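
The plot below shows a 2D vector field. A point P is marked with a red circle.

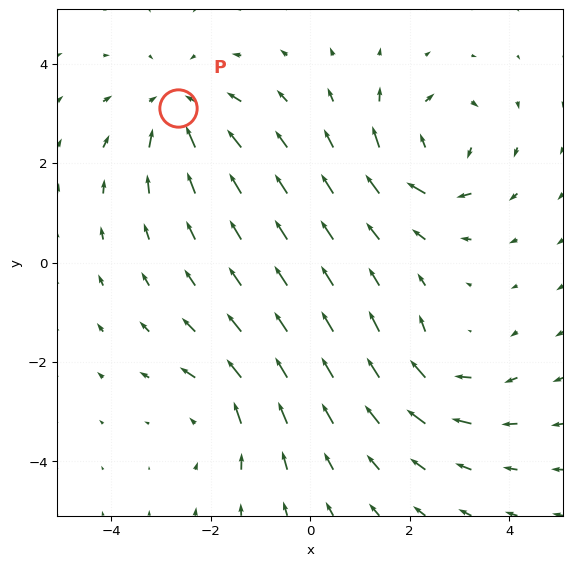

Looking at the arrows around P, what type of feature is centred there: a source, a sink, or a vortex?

At P (-2.7, 3.1) the arrows converge inward. Divergence about -4, curl ≈0 — negative divergence with near-zero curl is a sink.

sink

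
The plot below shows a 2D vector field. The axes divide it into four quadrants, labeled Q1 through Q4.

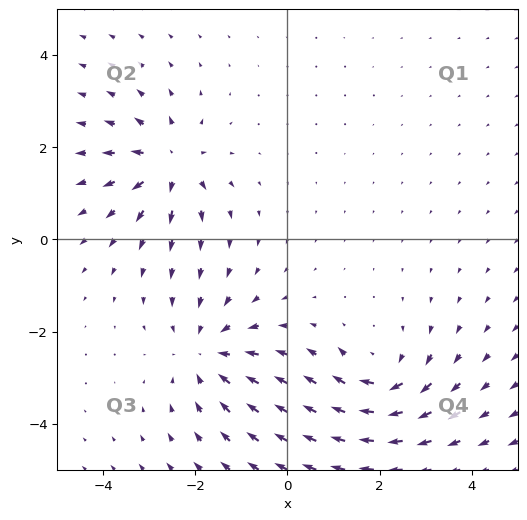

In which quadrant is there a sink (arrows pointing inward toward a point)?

The sink sits at approximately (-1.7, -2.5), which lies in quadrant Q3. The divergence there is about -4, negative as expected for a sink.

Q3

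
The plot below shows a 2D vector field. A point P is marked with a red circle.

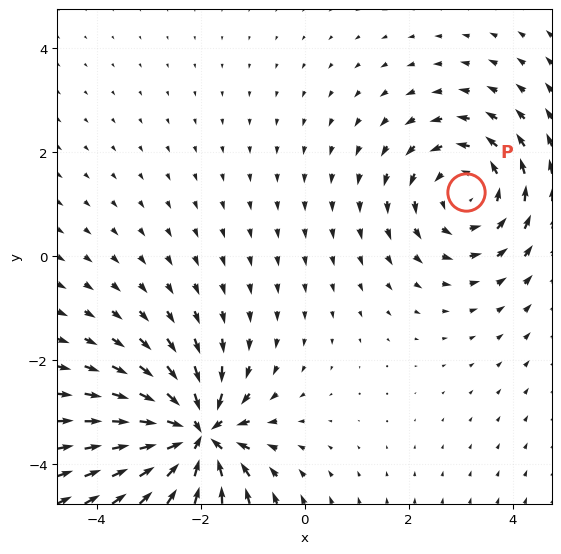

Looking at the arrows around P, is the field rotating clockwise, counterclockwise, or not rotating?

Near P at (3.1, 1.2) the arrows circulate counterclockwise. The curl (z-component) there is about +3; positive curl means counterclockwise rotation.

counterclockwise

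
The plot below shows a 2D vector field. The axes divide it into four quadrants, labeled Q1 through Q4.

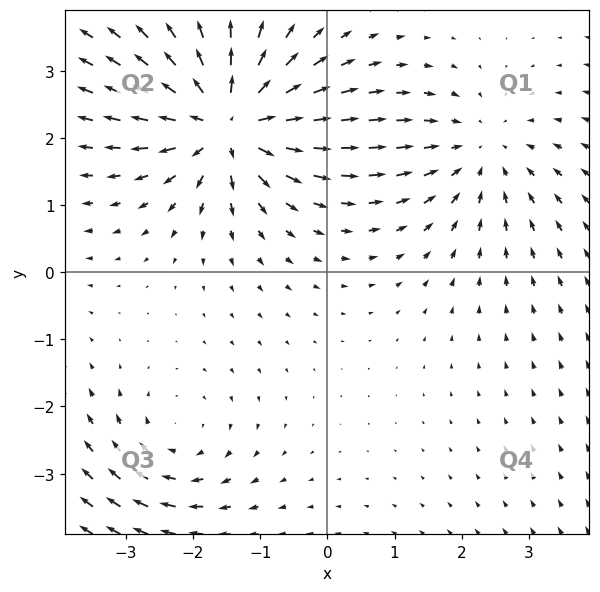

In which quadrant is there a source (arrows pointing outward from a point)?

Q2

The source sits at approximately (-1.5, 2.2), which lies in quadrant Q2. The divergence there is about +6, positive as expected for a source.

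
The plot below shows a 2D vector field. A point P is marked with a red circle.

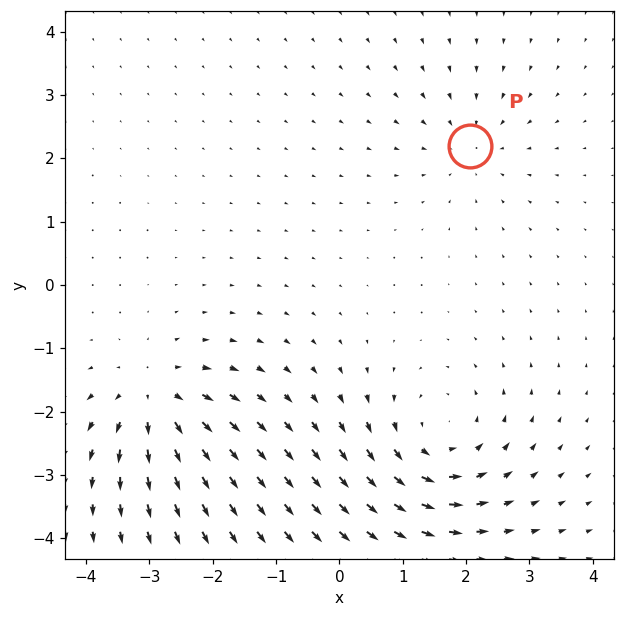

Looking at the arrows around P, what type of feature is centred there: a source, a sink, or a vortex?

At P (2.1, 2.2) the arrows converge inward. Divergence about -3, curl ≈0 — negative divergence with near-zero curl is a sink.

sink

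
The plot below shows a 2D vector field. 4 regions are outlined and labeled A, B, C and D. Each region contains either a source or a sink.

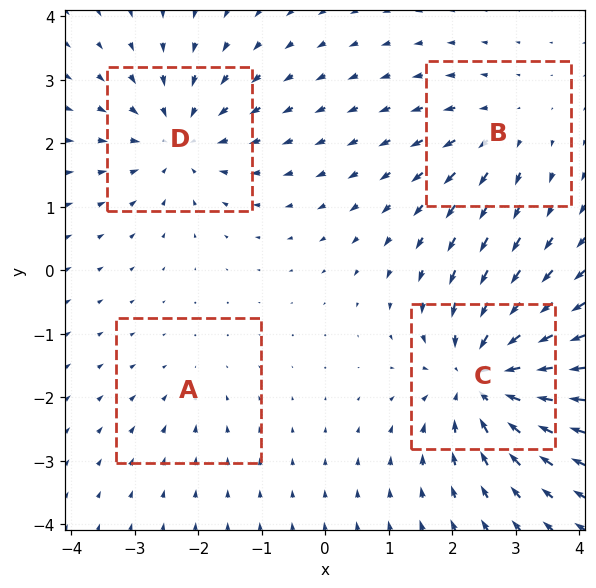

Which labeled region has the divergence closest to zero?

A

Divergence at each region's feature centre — A: about -2, B: about +3, C: about -7, D: about -5. Region A is closest to zero.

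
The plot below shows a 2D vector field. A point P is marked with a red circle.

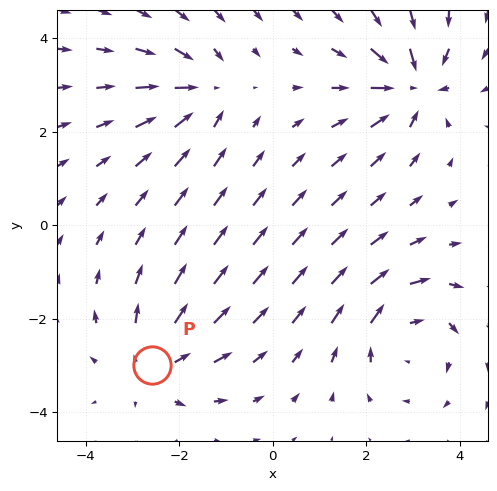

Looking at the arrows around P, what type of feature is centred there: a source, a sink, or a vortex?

At P (-2.6, -3.0) the arrows spread outward. Divergence about +3, curl ≈0 — positive divergence with near-zero curl is a source.

source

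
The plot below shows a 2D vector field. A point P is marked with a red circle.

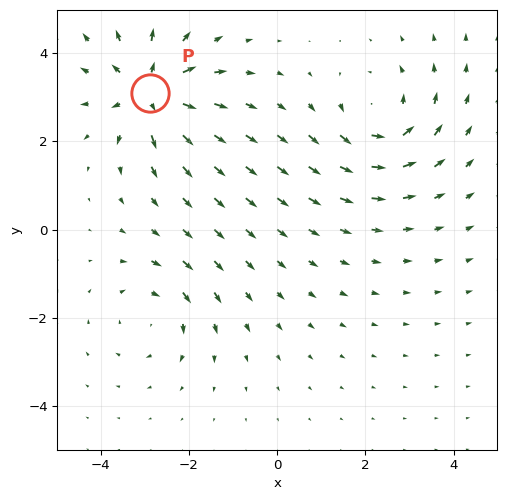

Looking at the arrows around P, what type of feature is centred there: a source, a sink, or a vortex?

At P (-2.9, 3.1) the arrows spread outward. Divergence about +5, curl ≈0 — positive divergence with near-zero curl is a source.

source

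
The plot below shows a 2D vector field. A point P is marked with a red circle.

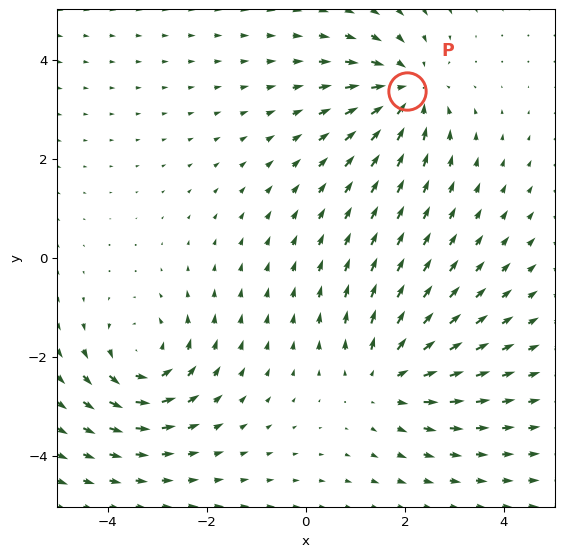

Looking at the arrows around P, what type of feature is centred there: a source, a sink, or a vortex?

sink

At P (2.0, 3.4) the arrows converge inward. Divergence about -4, curl ≈0 — negative divergence with near-zero curl is a sink.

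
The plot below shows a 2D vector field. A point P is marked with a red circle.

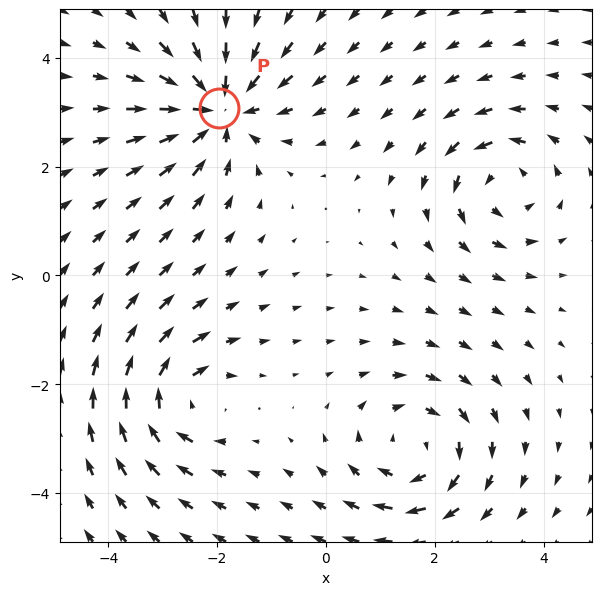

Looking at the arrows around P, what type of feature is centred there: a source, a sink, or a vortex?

At P (-2.0, 3.1) the arrows converge inward. Divergence about -5, curl ≈0 — negative divergence with near-zero curl is a sink.

sink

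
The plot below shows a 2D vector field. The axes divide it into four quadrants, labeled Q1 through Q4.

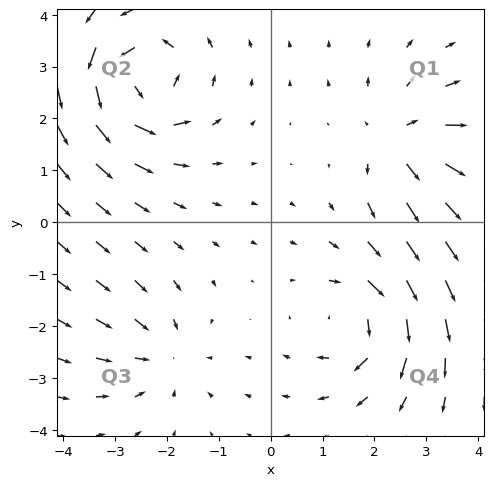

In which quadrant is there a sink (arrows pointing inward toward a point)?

The sink sits at approximately (-2.1, -2.6), which lies in quadrant Q3. The divergence there is about -3, negative as expected for a sink.

Q3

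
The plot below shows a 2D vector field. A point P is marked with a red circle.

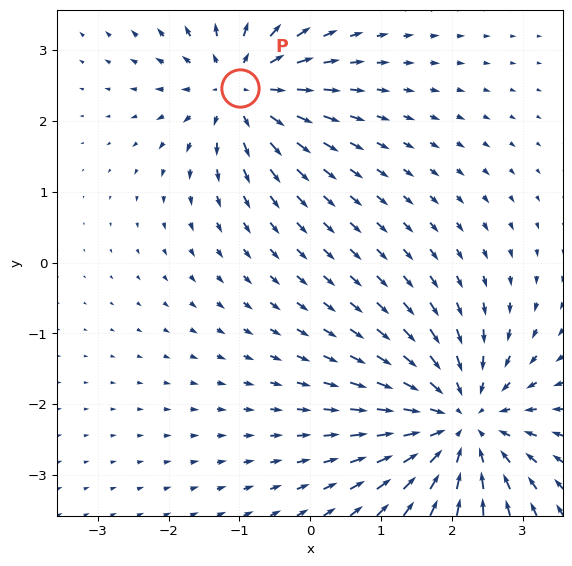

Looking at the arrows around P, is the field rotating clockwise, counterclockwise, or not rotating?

Near P at (-1.0, 2.5) the arrows show no circulation. The curl there is ≈0.

not rotating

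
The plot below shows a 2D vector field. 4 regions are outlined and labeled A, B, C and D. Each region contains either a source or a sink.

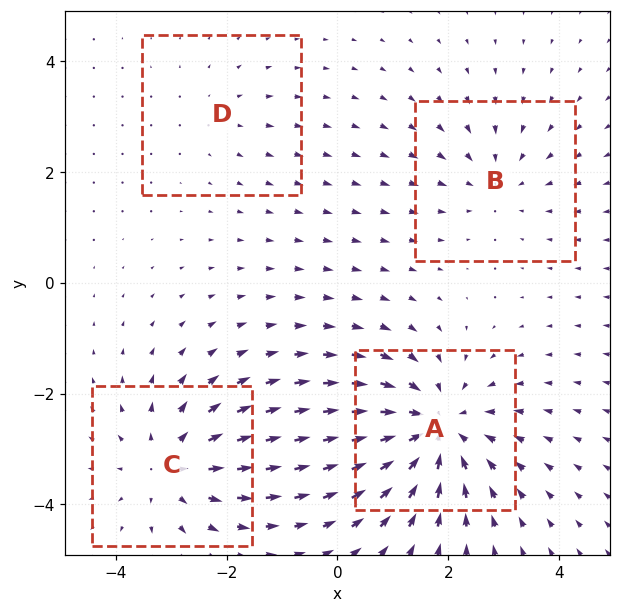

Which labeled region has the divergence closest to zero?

Divergence at each region's feature centre — A: about -6, B: about -3, C: about +4, D: about +2. Region D is closest to zero.

D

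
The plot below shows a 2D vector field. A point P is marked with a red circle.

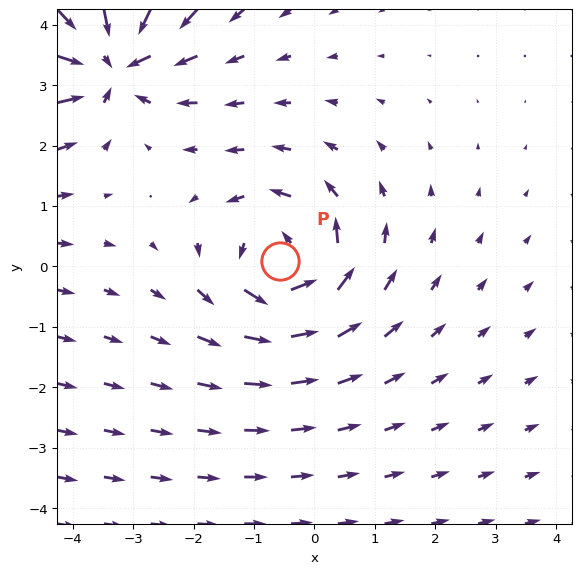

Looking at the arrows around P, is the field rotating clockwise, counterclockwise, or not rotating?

counterclockwise

Near P at (-0.6, 0.1) the arrows circulate counterclockwise. The curl (z-component) there is about +4; positive curl means counterclockwise rotation.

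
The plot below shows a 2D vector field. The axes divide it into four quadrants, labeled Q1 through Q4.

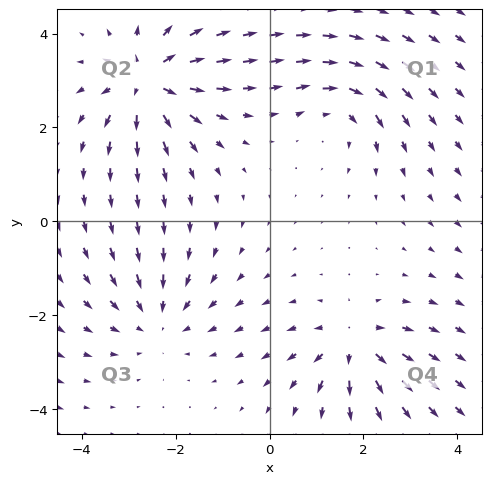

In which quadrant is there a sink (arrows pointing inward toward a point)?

Q3

The sink sits at approximately (-2.4, -2.1), which lies in quadrant Q3. The divergence there is about -3, negative as expected for a sink.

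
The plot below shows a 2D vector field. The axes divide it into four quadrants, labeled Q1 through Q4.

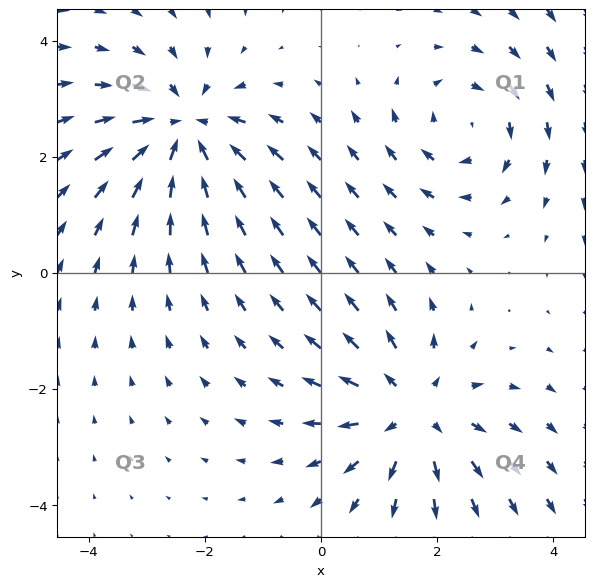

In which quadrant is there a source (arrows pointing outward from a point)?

The source sits at approximately (1.6, -2.4), which lies in quadrant Q4. The divergence there is about +4, positive as expected for a source.

Q4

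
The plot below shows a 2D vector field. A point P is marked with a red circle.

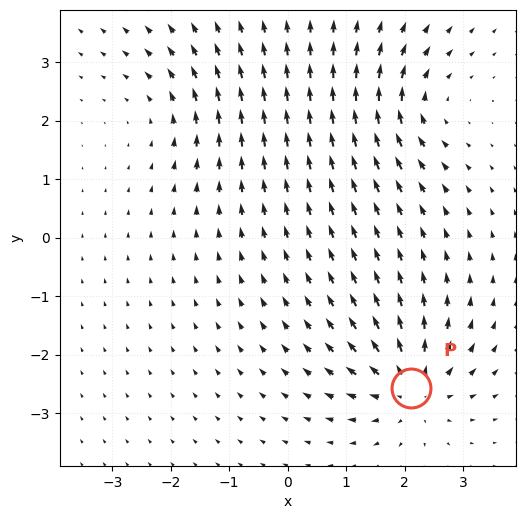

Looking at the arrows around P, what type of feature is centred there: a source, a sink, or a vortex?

At P (2.1, -2.6) the arrows spread outward. Divergence about +5, curl ≈0 — positive divergence with near-zero curl is a source.

source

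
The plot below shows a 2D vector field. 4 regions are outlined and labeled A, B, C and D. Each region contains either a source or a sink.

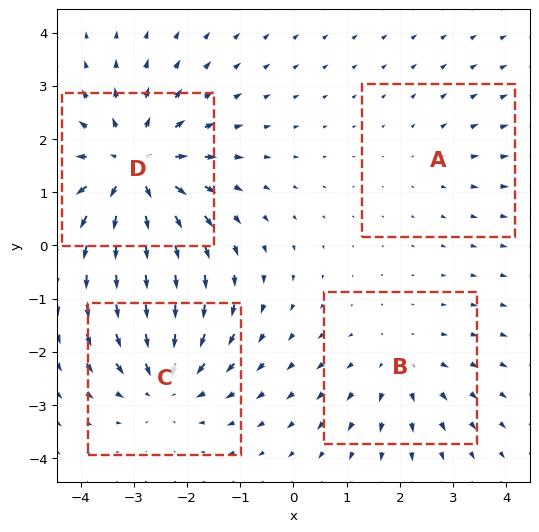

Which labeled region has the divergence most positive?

D

Divergence at each region's feature centre — A: about +2, B: about +3, C: about -5, D: about +7. Region D is most positive.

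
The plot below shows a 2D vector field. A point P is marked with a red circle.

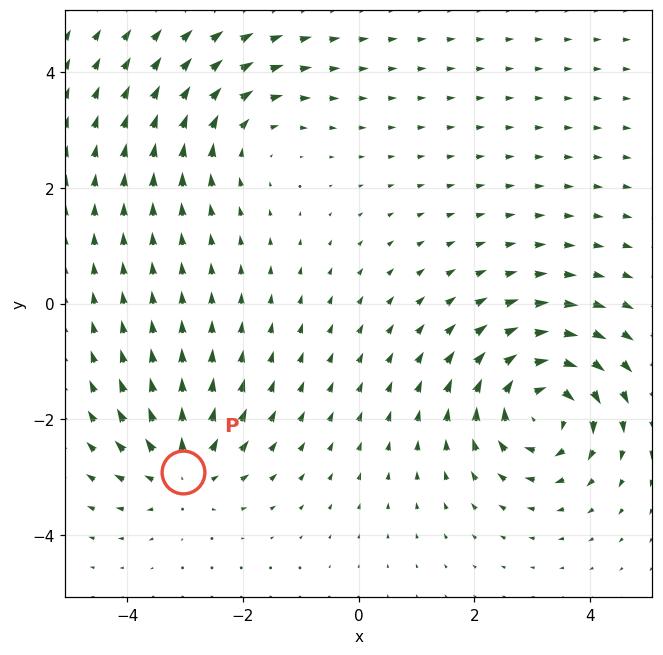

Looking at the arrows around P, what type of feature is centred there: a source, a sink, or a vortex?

source

At P (-3.0, -2.9) the arrows spread outward. Divergence about +3, curl ≈0 — positive divergence with near-zero curl is a source.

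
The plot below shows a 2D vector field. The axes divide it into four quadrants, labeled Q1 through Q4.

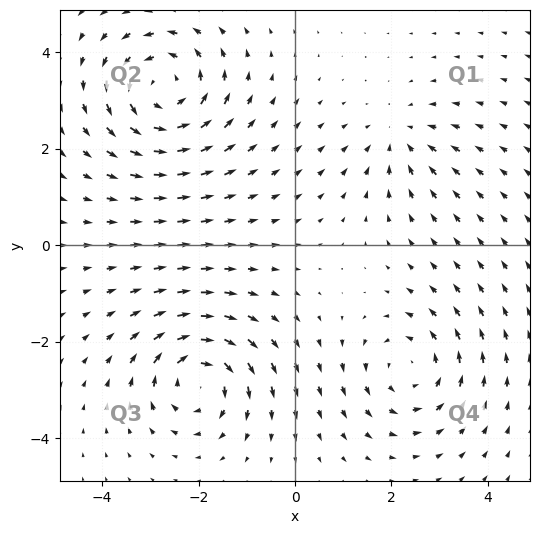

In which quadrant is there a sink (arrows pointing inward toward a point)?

Q1

The sink sits at approximately (2.2, 2.2), which lies in quadrant Q1. The divergence there is about -3, negative as expected for a sink.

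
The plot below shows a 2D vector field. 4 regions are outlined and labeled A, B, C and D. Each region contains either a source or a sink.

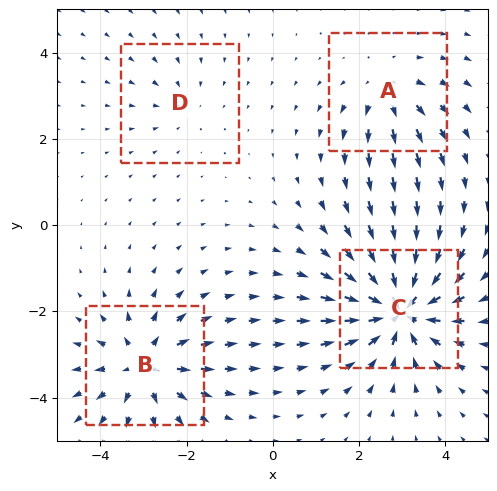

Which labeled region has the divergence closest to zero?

D

Divergence at each region's feature centre — A: about +4, B: about +6, C: about -8, D: about -2. Region D is closest to zero.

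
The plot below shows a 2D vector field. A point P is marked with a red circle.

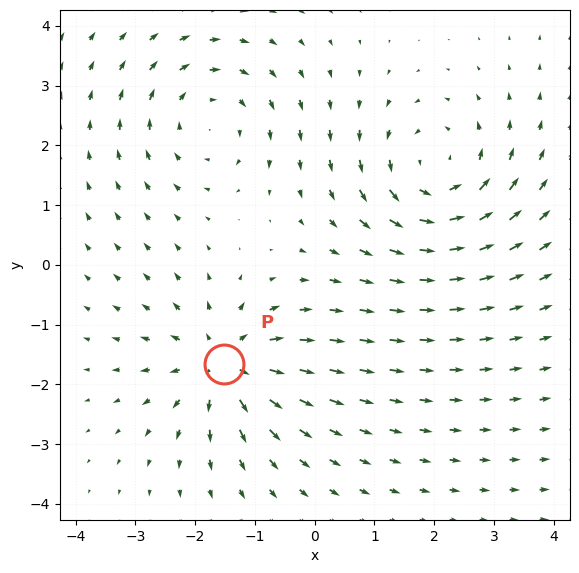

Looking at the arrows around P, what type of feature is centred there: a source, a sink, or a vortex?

At P (-1.5, -1.7) the arrows spread outward. Divergence about +4, curl ≈0 — positive divergence with near-zero curl is a source.

source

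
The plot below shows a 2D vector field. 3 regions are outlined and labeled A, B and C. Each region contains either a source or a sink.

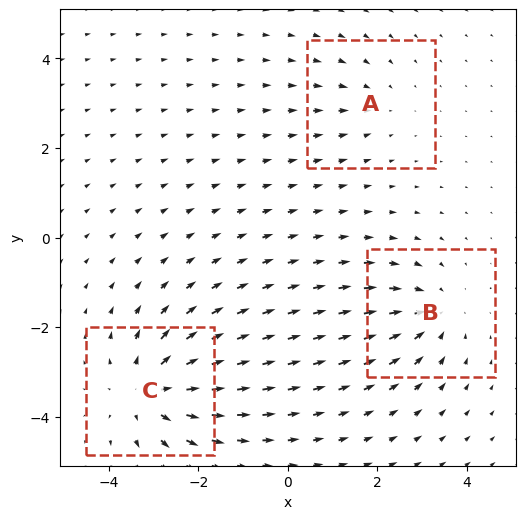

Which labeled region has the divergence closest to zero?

A

Divergence at each region's feature centre — A: about -2, B: about -3, C: about +5. Region A is closest to zero.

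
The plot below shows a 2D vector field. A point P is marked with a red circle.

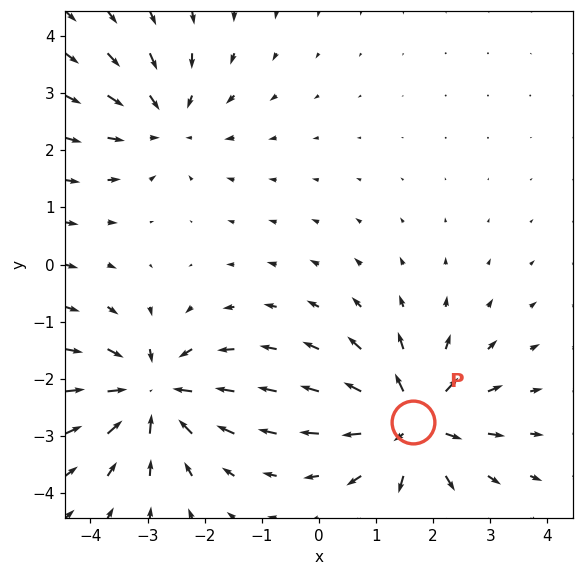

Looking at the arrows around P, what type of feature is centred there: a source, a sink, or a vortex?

At P (1.7, -2.8) the arrows spread outward. Divergence about +7, curl ≈0 — positive divergence with near-zero curl is a source.

source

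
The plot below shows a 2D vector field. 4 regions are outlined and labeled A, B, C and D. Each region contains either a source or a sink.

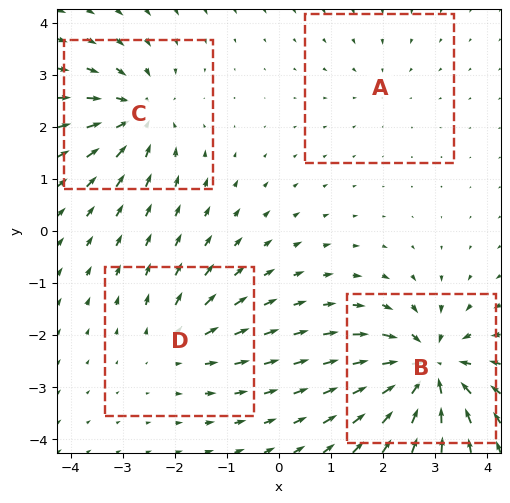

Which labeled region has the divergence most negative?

Divergence at each region's feature centre — A: about -2, B: about -8, C: about -6, D: about +4. Region B is most negative.

B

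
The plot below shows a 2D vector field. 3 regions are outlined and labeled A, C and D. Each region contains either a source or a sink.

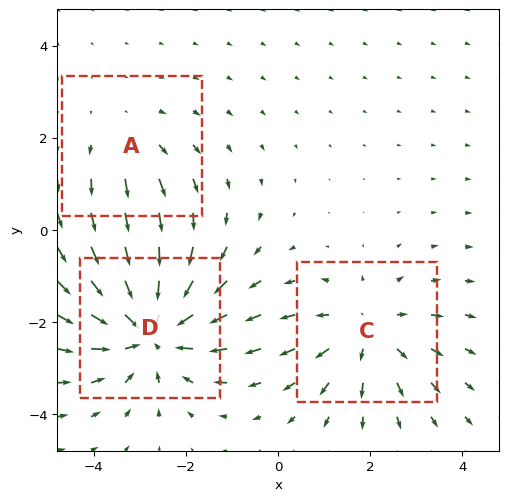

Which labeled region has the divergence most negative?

Divergence at each region's feature centre — A: about +2, C: about +3, D: about -4. Region D is most negative.

D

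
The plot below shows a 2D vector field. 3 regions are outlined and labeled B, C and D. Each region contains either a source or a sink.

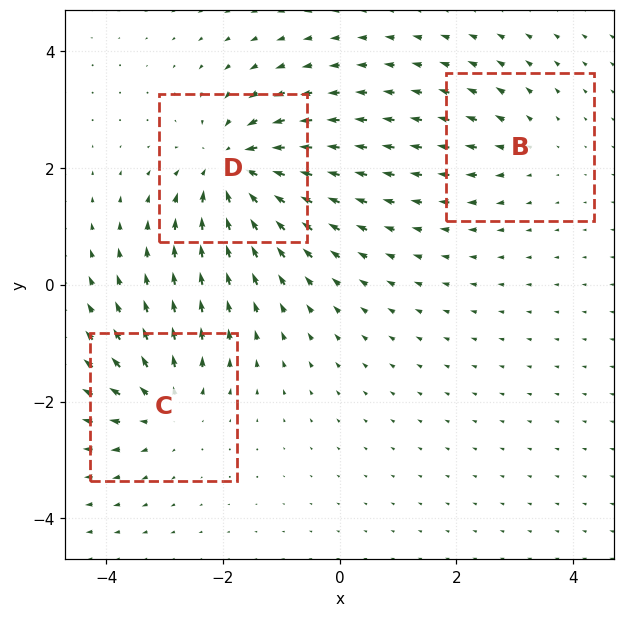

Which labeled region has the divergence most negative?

D

Divergence at each region's feature centre — B: about +2, C: about +4, D: about -5. Region D is most negative.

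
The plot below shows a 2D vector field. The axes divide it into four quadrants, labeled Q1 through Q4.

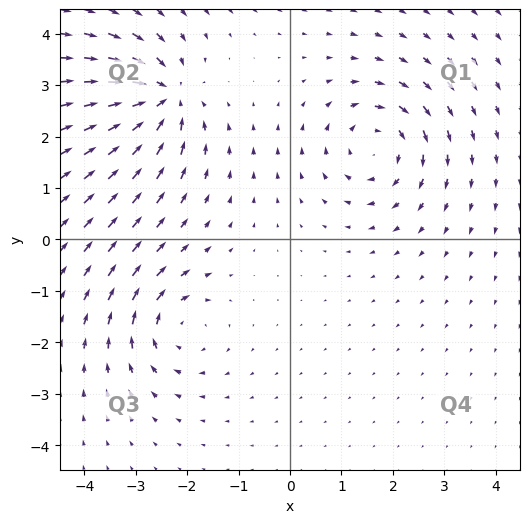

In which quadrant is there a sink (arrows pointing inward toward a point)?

The sink sits at approximately (-2.5, 2.8), which lies in quadrant Q2. The divergence there is about -6, negative as expected for a sink.

Q2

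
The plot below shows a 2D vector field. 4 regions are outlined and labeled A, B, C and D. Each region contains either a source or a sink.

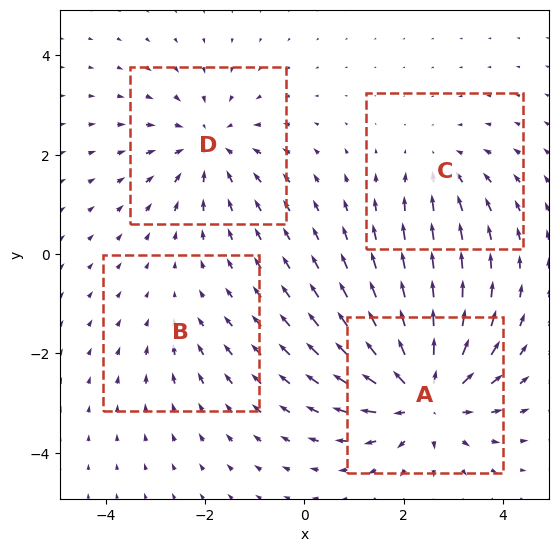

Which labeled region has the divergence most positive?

Divergence at each region's feature centre — A: about +7, B: about -2, C: about -3, D: about -4. Region A is most positive.

A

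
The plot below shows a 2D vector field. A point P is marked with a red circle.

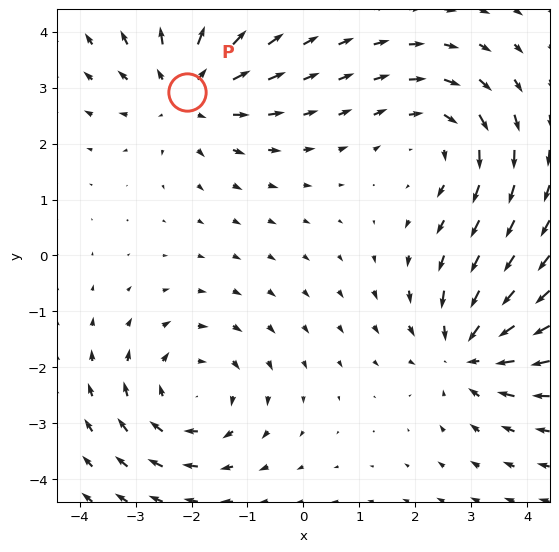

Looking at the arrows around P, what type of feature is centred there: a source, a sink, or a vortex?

At P (-2.1, 2.9) the arrows spread outward. Divergence about +5, curl ≈0 — positive divergence with near-zero curl is a source.

source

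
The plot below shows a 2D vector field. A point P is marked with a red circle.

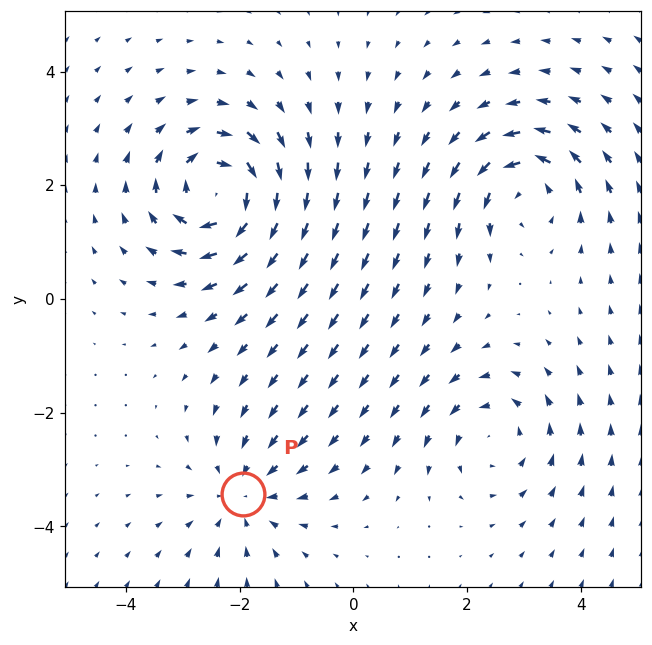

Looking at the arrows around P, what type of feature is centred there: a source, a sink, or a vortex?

At P (-1.9, -3.4) the arrows converge inward. Divergence about -3, curl ≈0 — negative divergence with near-zero curl is a sink.

sink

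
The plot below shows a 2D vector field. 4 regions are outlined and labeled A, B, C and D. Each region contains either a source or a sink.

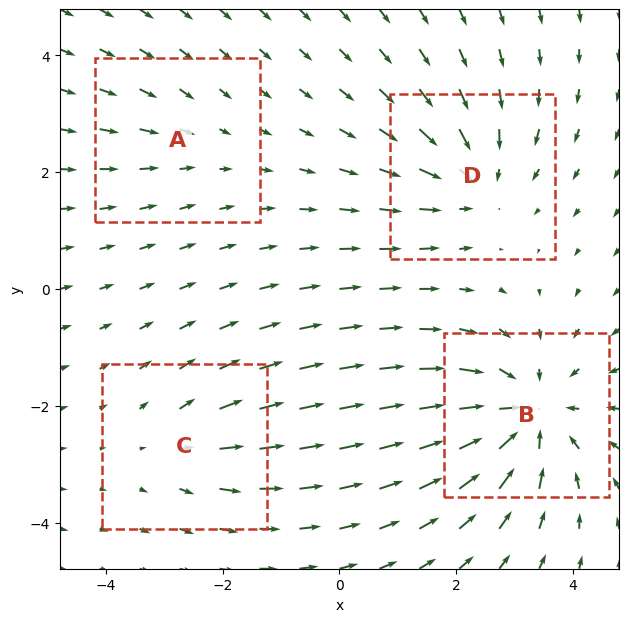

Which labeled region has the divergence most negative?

Divergence at each region's feature centre — A: about -2, B: about -6, C: about +3, D: about -4. Region B is most negative.

B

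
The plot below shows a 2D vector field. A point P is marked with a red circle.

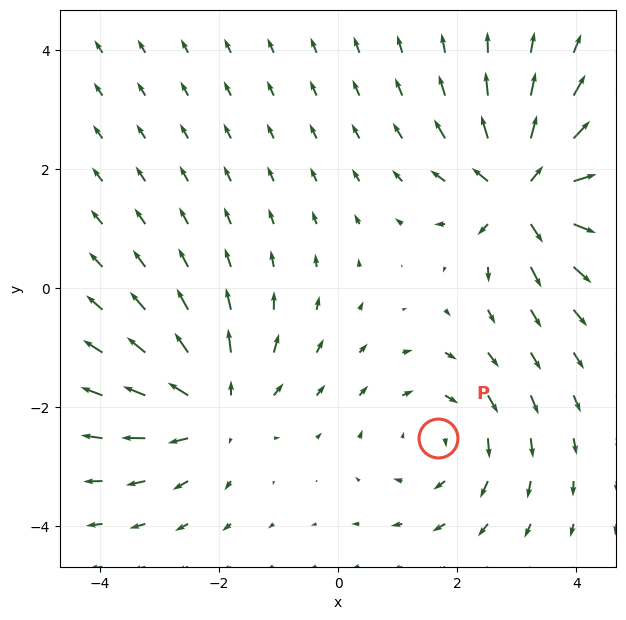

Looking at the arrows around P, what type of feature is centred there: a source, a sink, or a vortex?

At P (1.7, -2.5) the arrows circulate clockwise. Divergence ≈0, curl about -3 — near-zero divergence with nonzero curl is a vortex.

vortex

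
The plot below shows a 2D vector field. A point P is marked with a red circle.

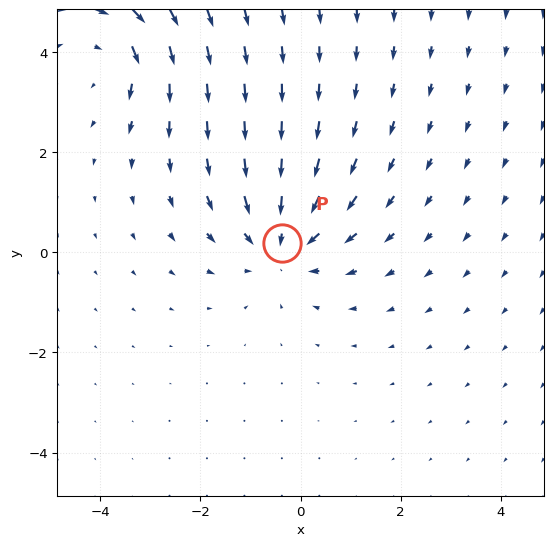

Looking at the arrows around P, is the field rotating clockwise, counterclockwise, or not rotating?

Near P at (-0.4, 0.2) the arrows show no circulation. The curl there is ≈0.

not rotating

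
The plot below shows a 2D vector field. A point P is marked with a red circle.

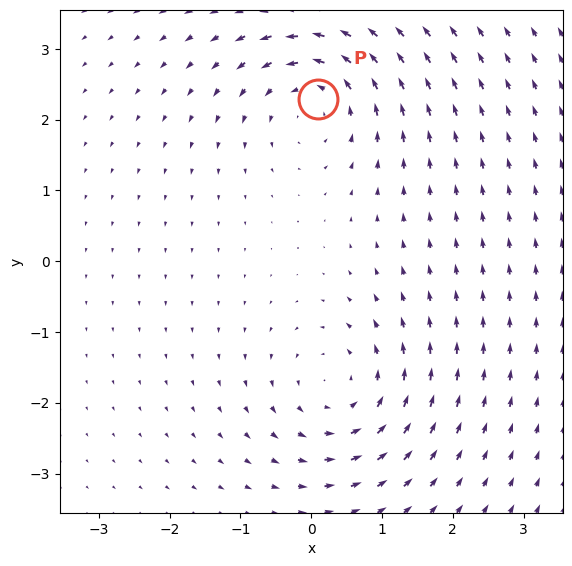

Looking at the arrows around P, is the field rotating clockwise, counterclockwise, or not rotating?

Near P at (0.1, 2.3) the arrows circulate counterclockwise. The curl (z-component) there is about +5; positive curl means counterclockwise rotation.

counterclockwise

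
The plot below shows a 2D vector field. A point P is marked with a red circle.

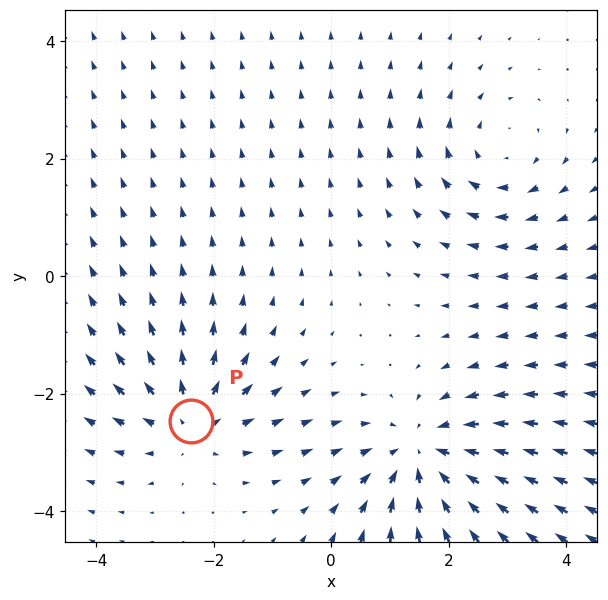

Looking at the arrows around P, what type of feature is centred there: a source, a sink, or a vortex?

source

At P (-2.4, -2.5) the arrows spread outward. Divergence about +4, curl ≈0 — positive divergence with near-zero curl is a source.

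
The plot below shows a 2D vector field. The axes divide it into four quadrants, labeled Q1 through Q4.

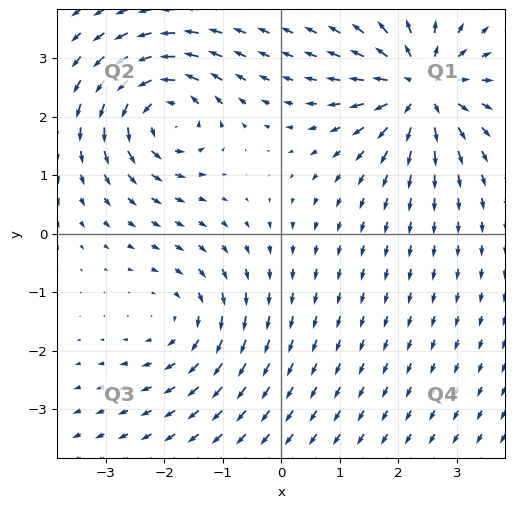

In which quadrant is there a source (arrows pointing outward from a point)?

The source sits at approximately (2.4, 2.5), which lies in quadrant Q1. The divergence there is about +6, positive as expected for a source.

Q1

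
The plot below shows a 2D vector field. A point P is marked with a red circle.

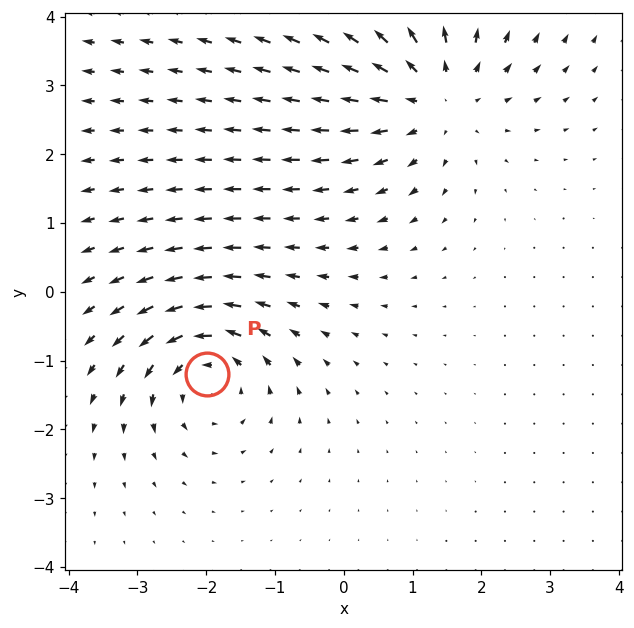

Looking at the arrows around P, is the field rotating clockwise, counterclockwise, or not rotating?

Near P at (-2.0, -1.2) the arrows circulate counterclockwise. The curl (z-component) there is about +4; positive curl means counterclockwise rotation.

counterclockwise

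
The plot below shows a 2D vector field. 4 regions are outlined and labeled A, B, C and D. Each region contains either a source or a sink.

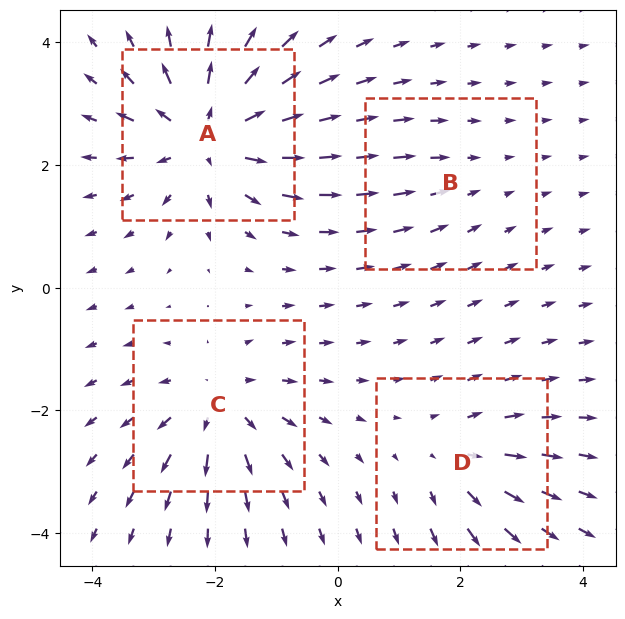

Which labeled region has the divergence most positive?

A

Divergence at each region's feature centre — A: about +7, B: about -2, C: about +5, D: about +4. Region A is most positive.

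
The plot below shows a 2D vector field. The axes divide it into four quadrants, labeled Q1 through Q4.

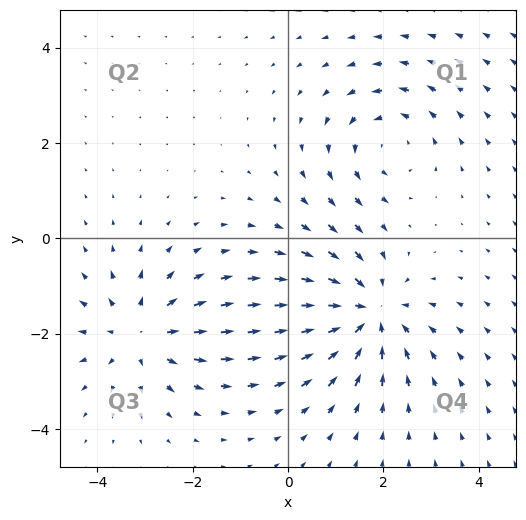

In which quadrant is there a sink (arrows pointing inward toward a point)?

The sink sits at approximately (1.7, -1.6), which lies in quadrant Q4. The divergence there is about -5, negative as expected for a sink.

Q4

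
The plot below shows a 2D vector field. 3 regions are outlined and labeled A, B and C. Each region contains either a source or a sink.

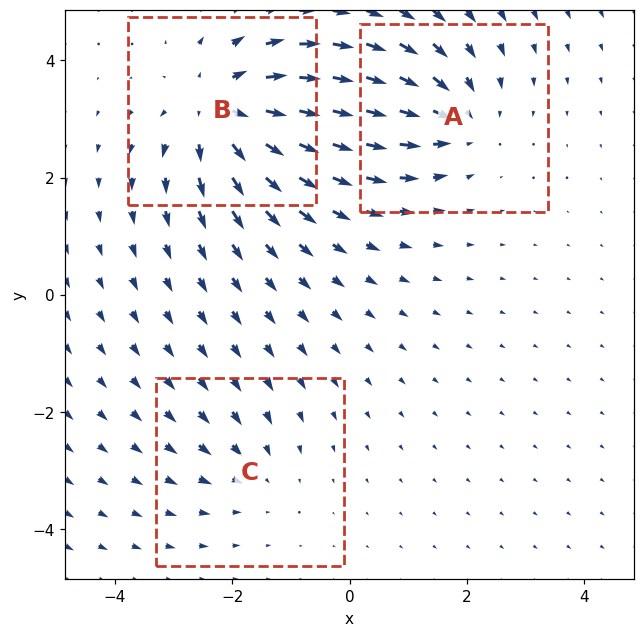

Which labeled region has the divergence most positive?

Divergence at each region's feature centre — A: about -3, B: about +5, C: about -2. Region B is most positive.

B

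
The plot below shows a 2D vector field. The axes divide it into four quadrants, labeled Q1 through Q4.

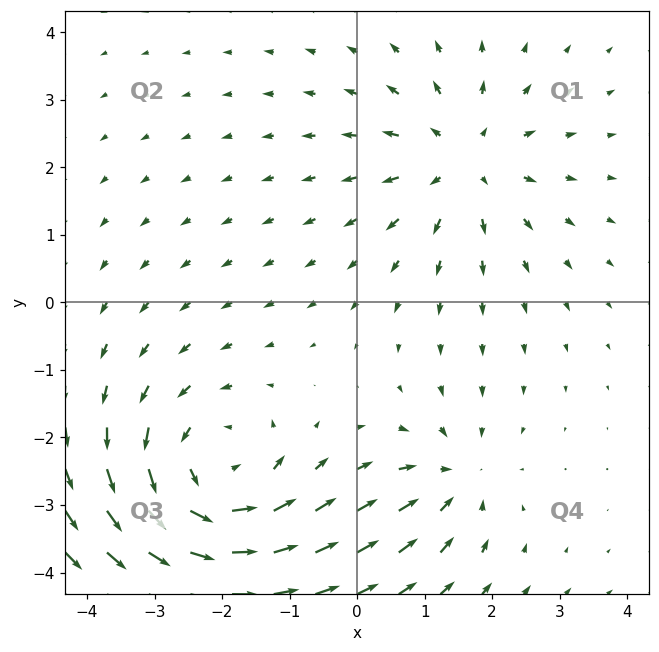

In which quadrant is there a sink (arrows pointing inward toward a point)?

Q4

The sink sits at approximately (1.4, -2.6), which lies in quadrant Q4. The divergence there is about -3, negative as expected for a sink.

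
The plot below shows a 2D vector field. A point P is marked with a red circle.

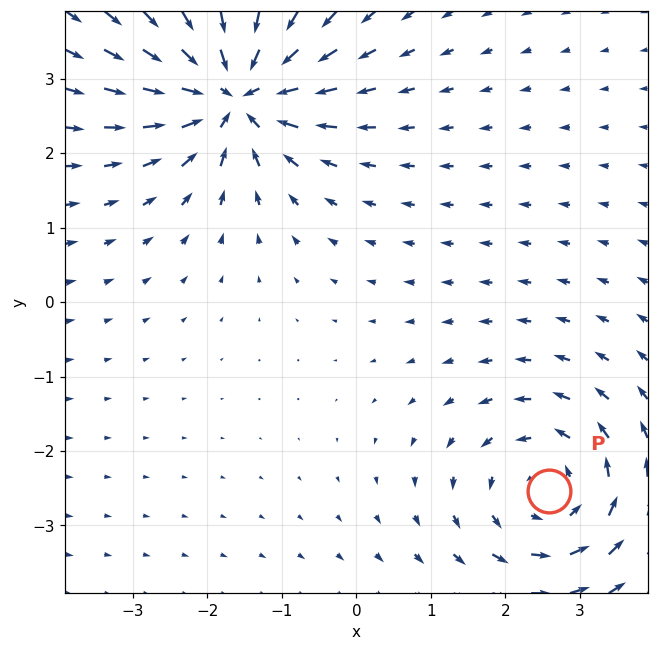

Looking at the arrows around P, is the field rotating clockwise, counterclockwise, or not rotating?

Near P at (2.6, -2.5) the arrows circulate counterclockwise. The curl (z-component) there is about +4; positive curl means counterclockwise rotation.

counterclockwise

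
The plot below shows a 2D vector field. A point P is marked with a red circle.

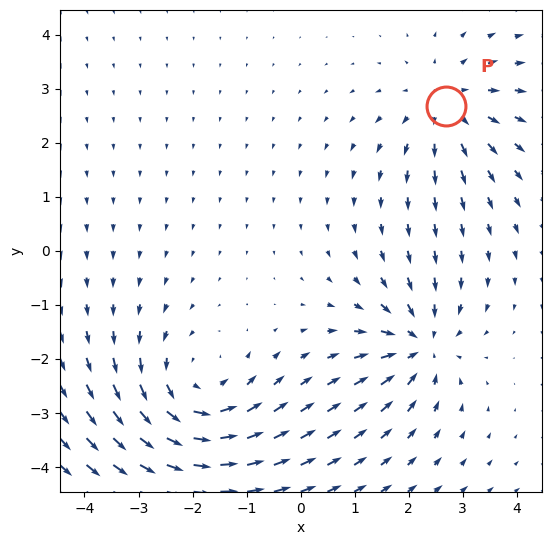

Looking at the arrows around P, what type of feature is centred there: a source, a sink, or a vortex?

At P (2.7, 2.7) the arrows spread outward. Divergence about +3, curl ≈0 — positive divergence with near-zero curl is a source.

source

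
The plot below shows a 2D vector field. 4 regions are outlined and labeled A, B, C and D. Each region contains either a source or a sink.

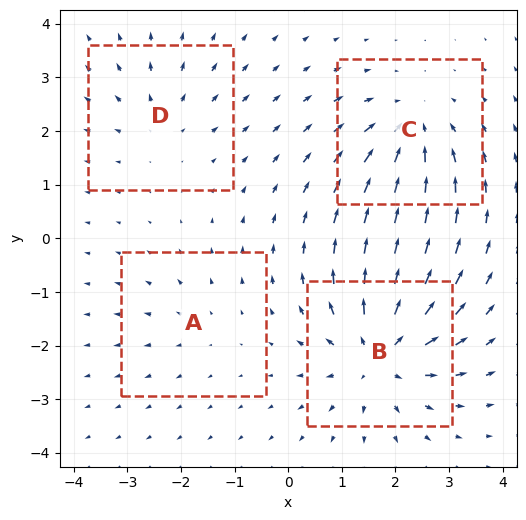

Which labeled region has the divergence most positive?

B

Divergence at each region's feature centre — A: about +2, B: about +7, C: about -5, D: about +3. Region B is most positive.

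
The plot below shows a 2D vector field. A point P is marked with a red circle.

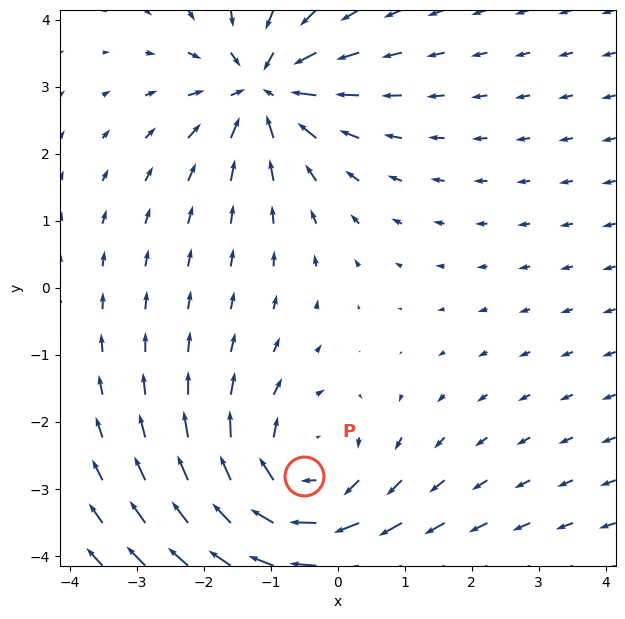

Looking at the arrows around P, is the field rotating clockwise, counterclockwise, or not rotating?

Near P at (-0.5, -2.8) the arrows circulate clockwise. The curl (z-component) there is about -4; negative curl means clockwise rotation.

clockwise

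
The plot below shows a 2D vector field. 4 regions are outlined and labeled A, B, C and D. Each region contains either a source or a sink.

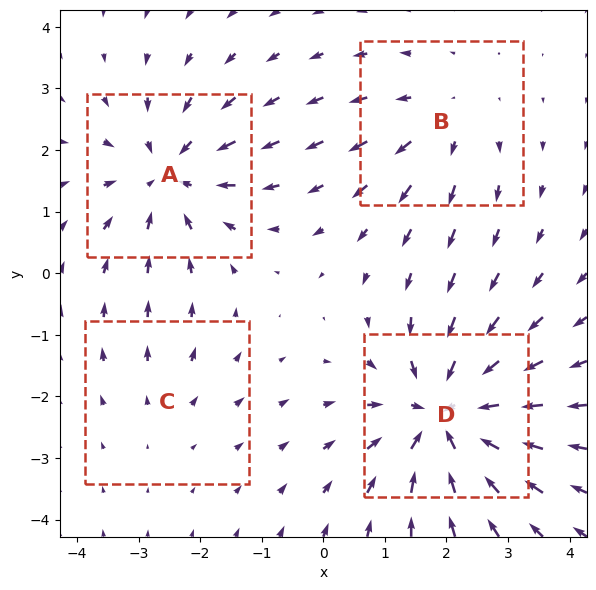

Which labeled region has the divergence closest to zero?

Divergence at each region's feature centre — A: about -5, B: about +3, C: about +2, D: about -7. Region C is closest to zero.

C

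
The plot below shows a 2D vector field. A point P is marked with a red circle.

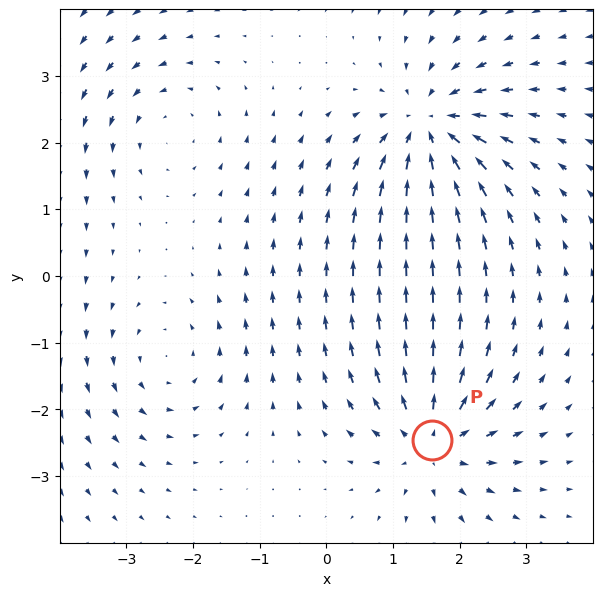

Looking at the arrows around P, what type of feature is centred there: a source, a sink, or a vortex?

source

At P (1.6, -2.5) the arrows spread outward. Divergence about +6, curl ≈0 — positive divergence with near-zero curl is a source.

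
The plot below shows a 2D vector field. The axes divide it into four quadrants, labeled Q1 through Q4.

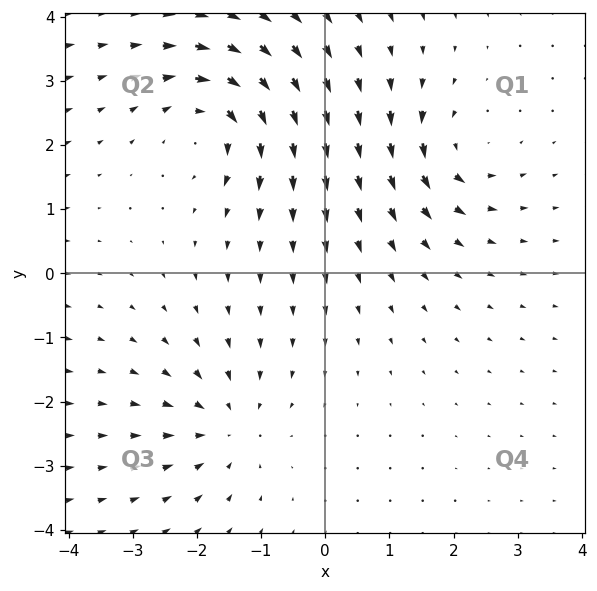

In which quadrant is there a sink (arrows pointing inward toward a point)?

The sink sits at approximately (-1.6, -2.4), which lies in quadrant Q3. The divergence there is about -4, negative as expected for a sink.

Q3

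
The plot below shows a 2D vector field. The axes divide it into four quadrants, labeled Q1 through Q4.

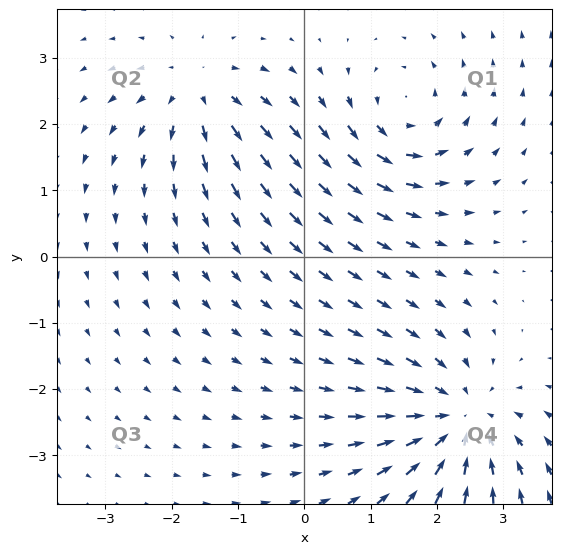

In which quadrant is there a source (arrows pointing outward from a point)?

Q2

The source sits at approximately (-1.6, 2.5), which lies in quadrant Q2. The divergence there is about +3, positive as expected for a source.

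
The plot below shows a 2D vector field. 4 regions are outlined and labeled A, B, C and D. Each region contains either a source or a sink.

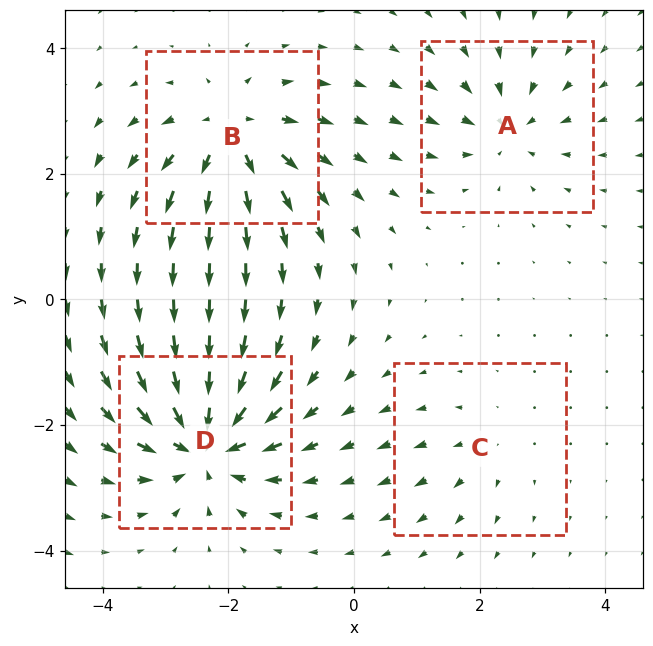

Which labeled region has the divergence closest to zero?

C

Divergence at each region's feature centre — A: about -4, B: about +6, C: about +2, D: about -8. Region C is closest to zero.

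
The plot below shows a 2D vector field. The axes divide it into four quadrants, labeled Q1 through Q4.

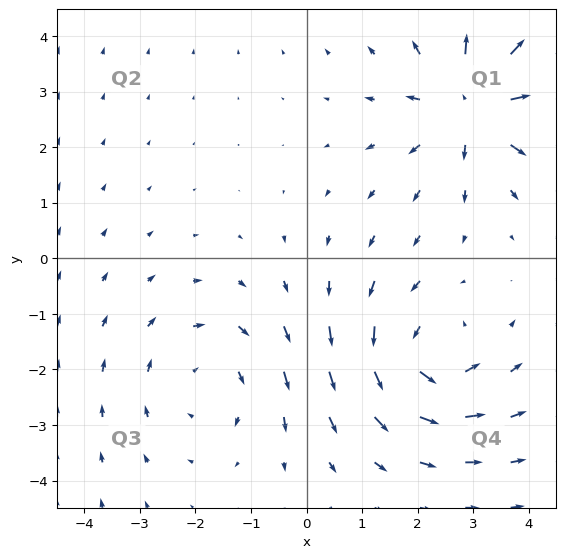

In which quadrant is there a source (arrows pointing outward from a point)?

Q1

The source sits at approximately (3.0, 2.8), which lies in quadrant Q1. The divergence there is about +5, positive as expected for a source.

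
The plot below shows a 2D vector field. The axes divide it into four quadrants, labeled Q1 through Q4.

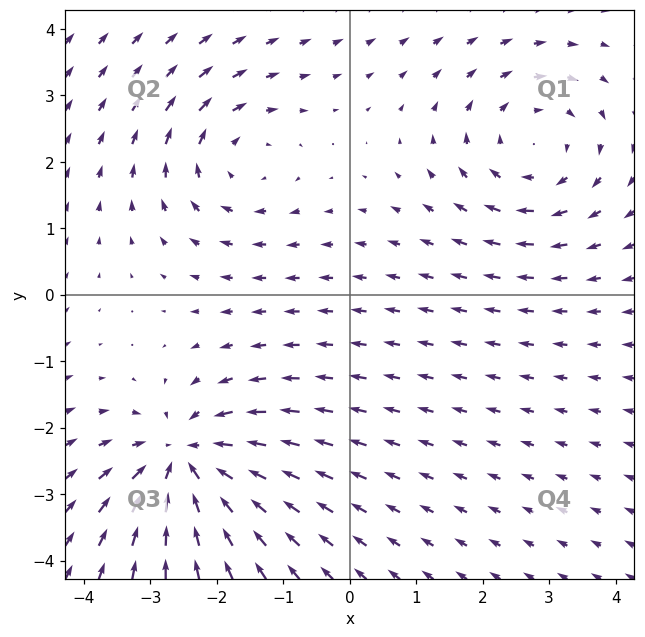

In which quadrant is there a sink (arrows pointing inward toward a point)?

The sink sits at approximately (-2.5, -2.5), which lies in quadrant Q3. The divergence there is about -5, negative as expected for a sink.

Q3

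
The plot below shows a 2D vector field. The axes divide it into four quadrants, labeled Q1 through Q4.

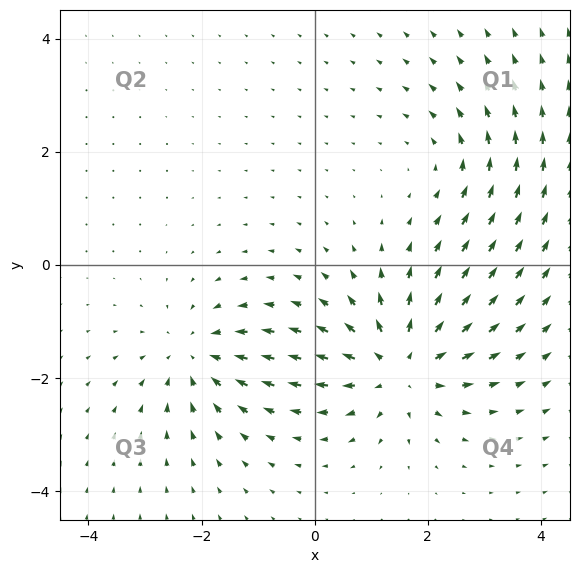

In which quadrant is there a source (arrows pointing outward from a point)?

Q4

The source sits at approximately (1.5, -1.8), which lies in quadrant Q4. The divergence there is about +5, positive as expected for a source.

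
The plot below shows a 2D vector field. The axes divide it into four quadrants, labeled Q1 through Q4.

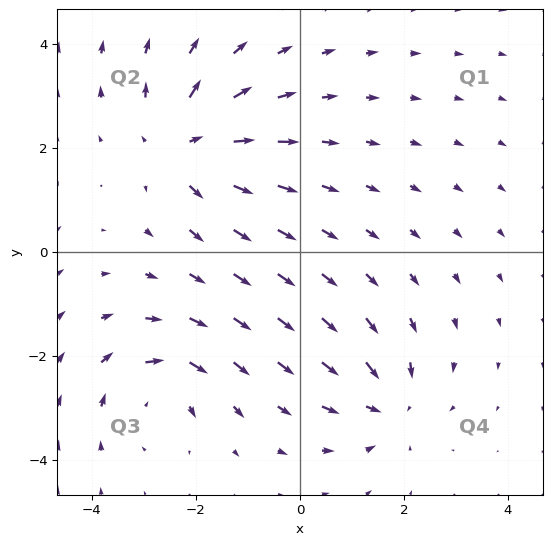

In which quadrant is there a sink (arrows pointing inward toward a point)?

Q4

The sink sits at approximately (1.7, -2.9), which lies in quadrant Q4. The divergence there is about -4, negative as expected for a sink.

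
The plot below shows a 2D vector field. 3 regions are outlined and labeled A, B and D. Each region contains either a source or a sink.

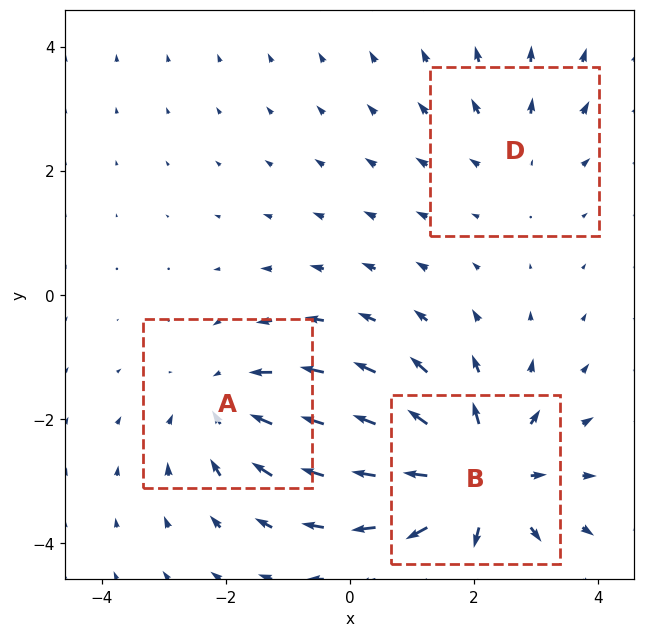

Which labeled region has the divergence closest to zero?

D

Divergence at each region's feature centre — A: about -3, B: about +4, D: about +2. Region D is closest to zero.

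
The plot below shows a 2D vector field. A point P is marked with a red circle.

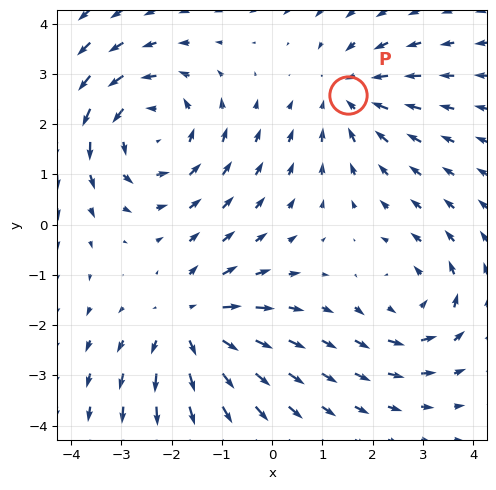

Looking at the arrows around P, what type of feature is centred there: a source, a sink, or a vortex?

sink

At P (1.5, 2.6) the arrows converge inward. Divergence about -2, curl ≈0 — negative divergence with near-zero curl is a sink.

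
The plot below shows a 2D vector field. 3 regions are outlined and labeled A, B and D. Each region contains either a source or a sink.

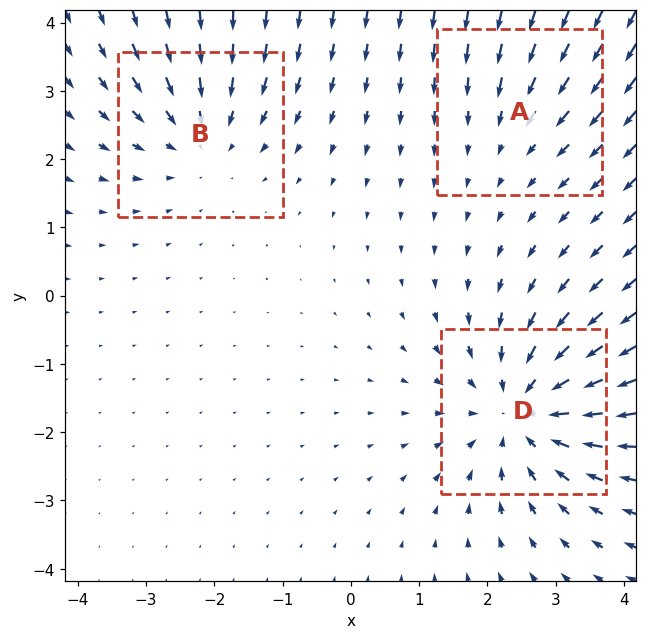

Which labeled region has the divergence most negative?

Divergence at each region's feature centre — A: about -2, B: about -3, D: about -5. Region D is most negative.

D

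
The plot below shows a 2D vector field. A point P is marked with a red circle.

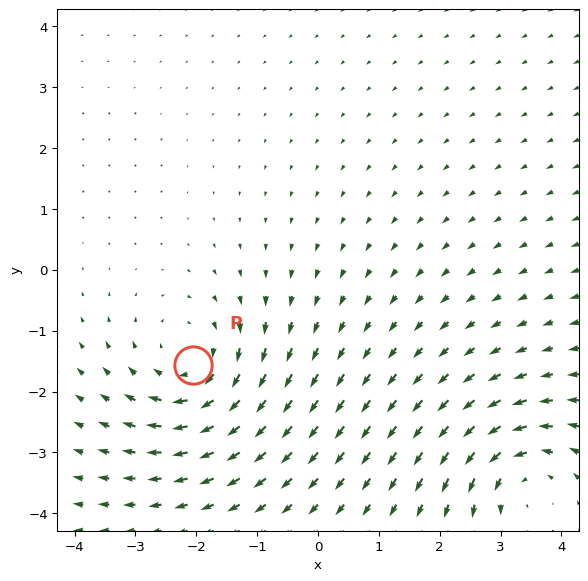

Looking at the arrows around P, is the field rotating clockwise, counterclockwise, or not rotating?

clockwise

Near P at (-2.1, -1.6) the arrows circulate clockwise. The curl (z-component) there is about -4; negative curl means clockwise rotation.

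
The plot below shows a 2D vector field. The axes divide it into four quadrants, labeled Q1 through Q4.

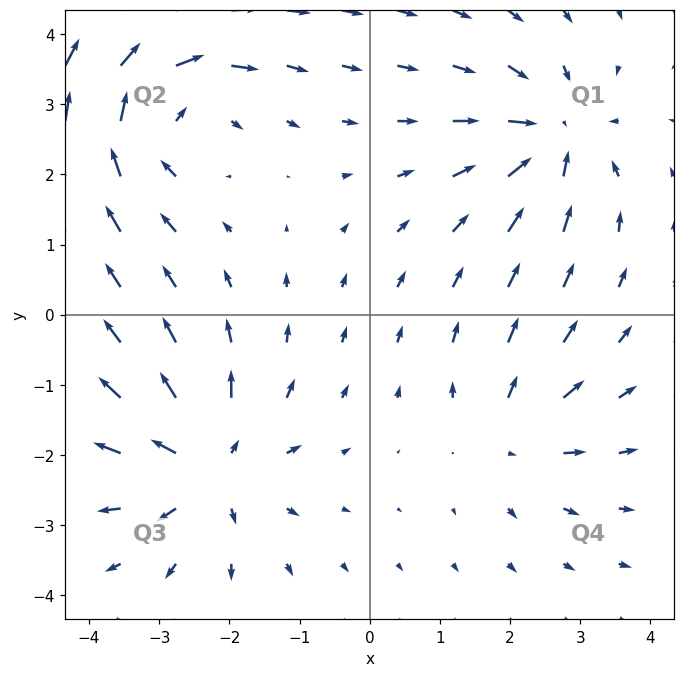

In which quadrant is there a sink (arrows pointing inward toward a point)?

Q1

The sink sits at approximately (2.6, 2.5), which lies in quadrant Q1. The divergence there is about -5, negative as expected for a sink.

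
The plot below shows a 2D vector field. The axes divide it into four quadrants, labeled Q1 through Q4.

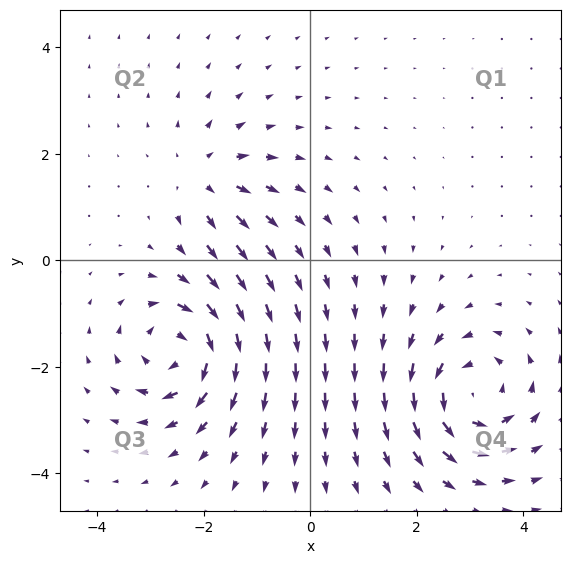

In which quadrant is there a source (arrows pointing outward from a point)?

Q2

The source sits at approximately (-2.0, 1.6), which lies in quadrant Q2. The divergence there is about +4, positive as expected for a source.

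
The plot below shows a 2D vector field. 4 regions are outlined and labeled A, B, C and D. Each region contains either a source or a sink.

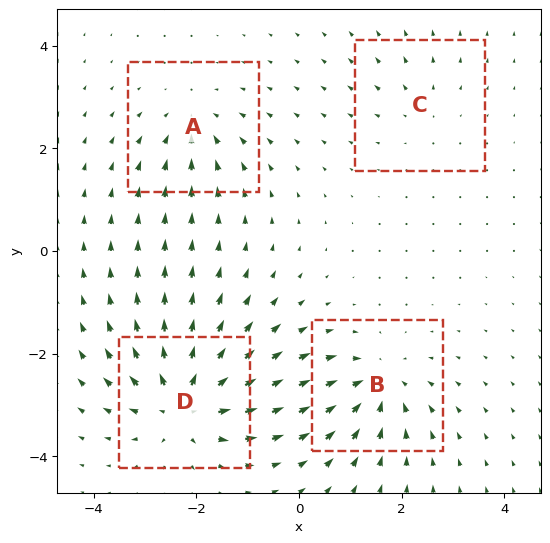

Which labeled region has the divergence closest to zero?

Divergence at each region's feature centre — A: about -4, B: about -5, C: about +2, D: about +7. Region C is closest to zero.

C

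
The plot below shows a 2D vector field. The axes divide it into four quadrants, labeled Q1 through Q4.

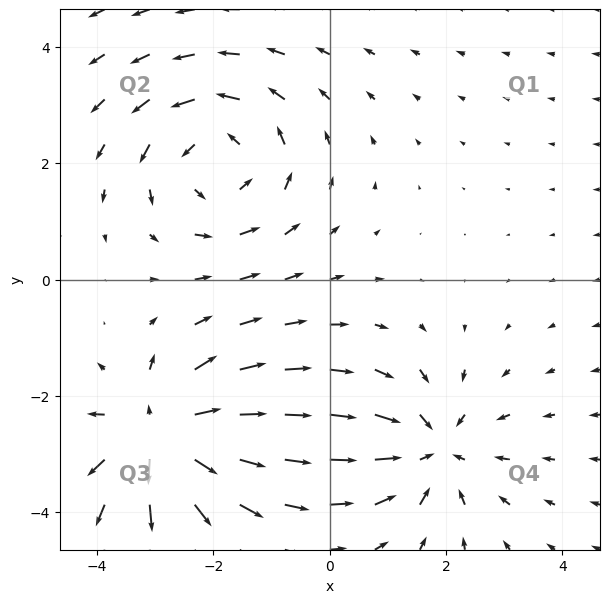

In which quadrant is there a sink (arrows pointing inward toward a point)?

The sink sits at approximately (1.7, -2.9), which lies in quadrant Q4. The divergence there is about -4, negative as expected for a sink.

Q4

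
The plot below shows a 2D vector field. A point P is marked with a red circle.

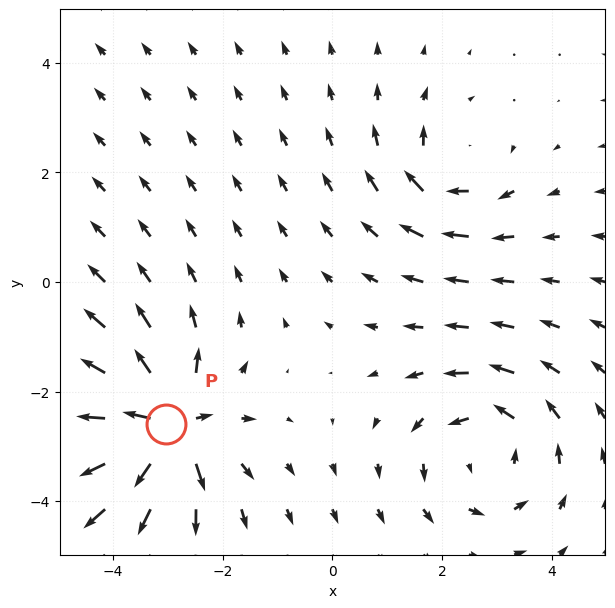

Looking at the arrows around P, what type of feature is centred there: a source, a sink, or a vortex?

At P (-3.0, -2.6) the arrows spread outward. Divergence about +7, curl ≈0 — positive divergence with near-zero curl is a source.

source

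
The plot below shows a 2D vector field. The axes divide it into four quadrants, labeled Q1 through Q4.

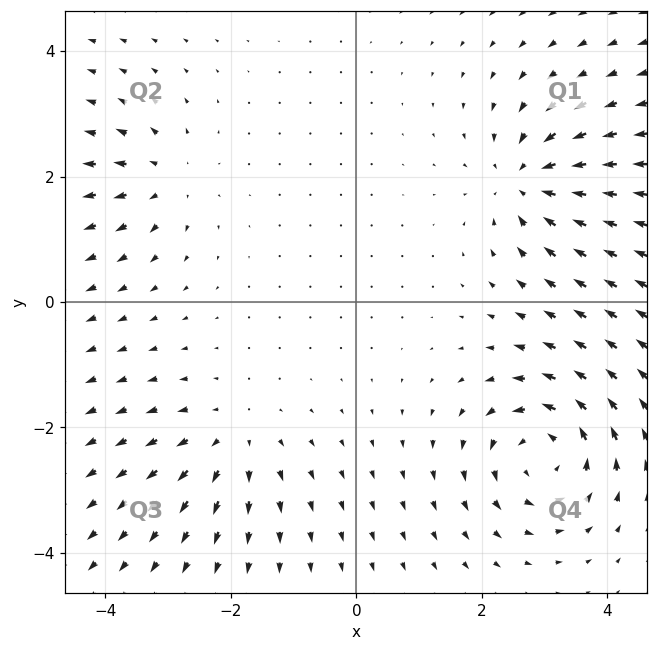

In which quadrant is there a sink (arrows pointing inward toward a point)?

Q1

The sink sits at approximately (2.7, 1.9), which lies in quadrant Q1. The divergence there is about -5, negative as expected for a sink.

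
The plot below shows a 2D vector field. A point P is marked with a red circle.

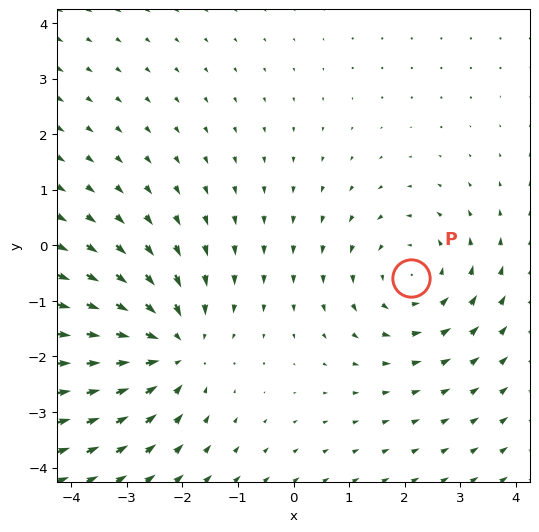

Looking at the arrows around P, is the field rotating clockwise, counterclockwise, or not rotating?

Near P at (2.1, -0.6) the arrows circulate counterclockwise. The curl (z-component) there is about +3; positive curl means counterclockwise rotation.

counterclockwise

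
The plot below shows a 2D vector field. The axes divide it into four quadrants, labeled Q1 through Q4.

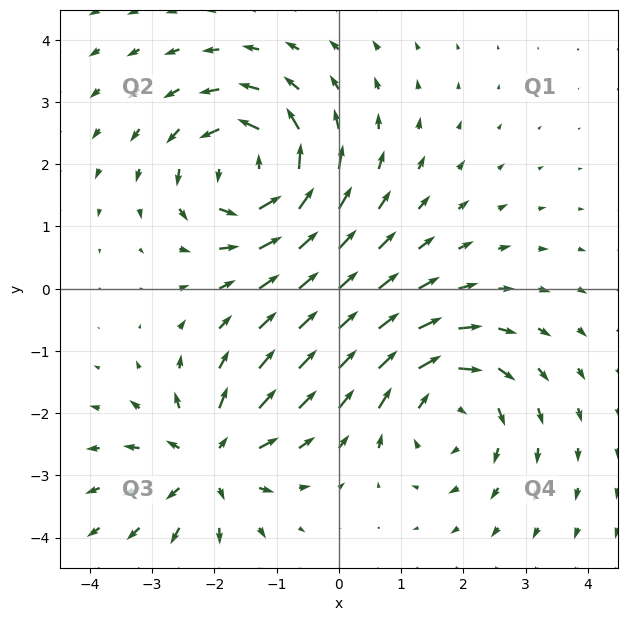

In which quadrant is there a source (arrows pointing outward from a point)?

The source sits at approximately (-2.1, -2.8), which lies in quadrant Q3. The divergence there is about +3, positive as expected for a source.

Q3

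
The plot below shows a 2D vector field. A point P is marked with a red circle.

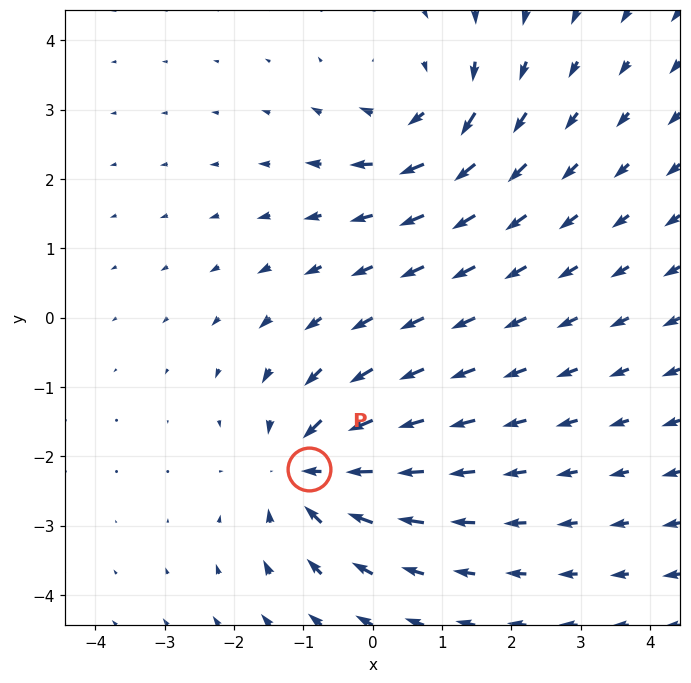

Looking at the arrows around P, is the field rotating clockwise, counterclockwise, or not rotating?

Near P at (-0.9, -2.2) the arrows show no circulation. The curl there is ≈0.

not rotating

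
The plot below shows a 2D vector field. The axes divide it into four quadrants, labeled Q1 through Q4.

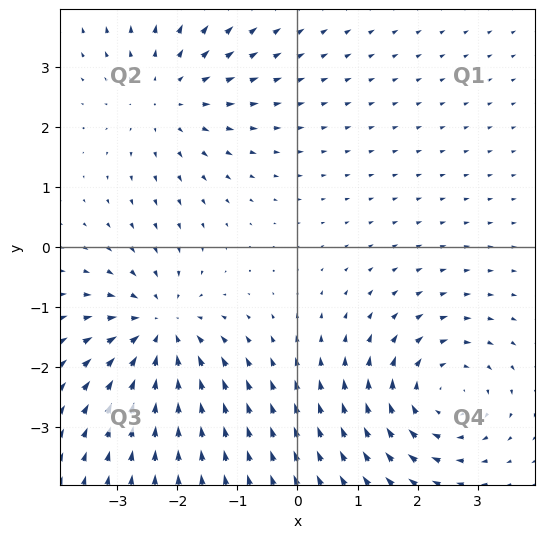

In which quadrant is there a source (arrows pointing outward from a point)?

Q2

The source sits at approximately (-2.2, 2.5), which lies in quadrant Q2. The divergence there is about +3, positive as expected for a source.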